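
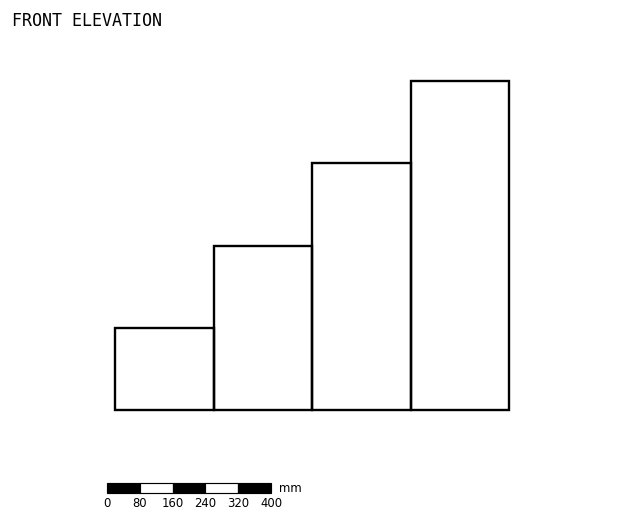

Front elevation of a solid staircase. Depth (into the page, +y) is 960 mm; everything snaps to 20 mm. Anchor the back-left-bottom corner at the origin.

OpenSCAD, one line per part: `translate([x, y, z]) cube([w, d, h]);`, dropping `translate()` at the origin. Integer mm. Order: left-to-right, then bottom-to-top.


cube([240, 960, 200]);
translate([240, 0, 0]) cube([240, 960, 400]);
translate([480, 0, 0]) cube([240, 960, 600]);
translate([720, 0, 0]) cube([240, 960, 800]);


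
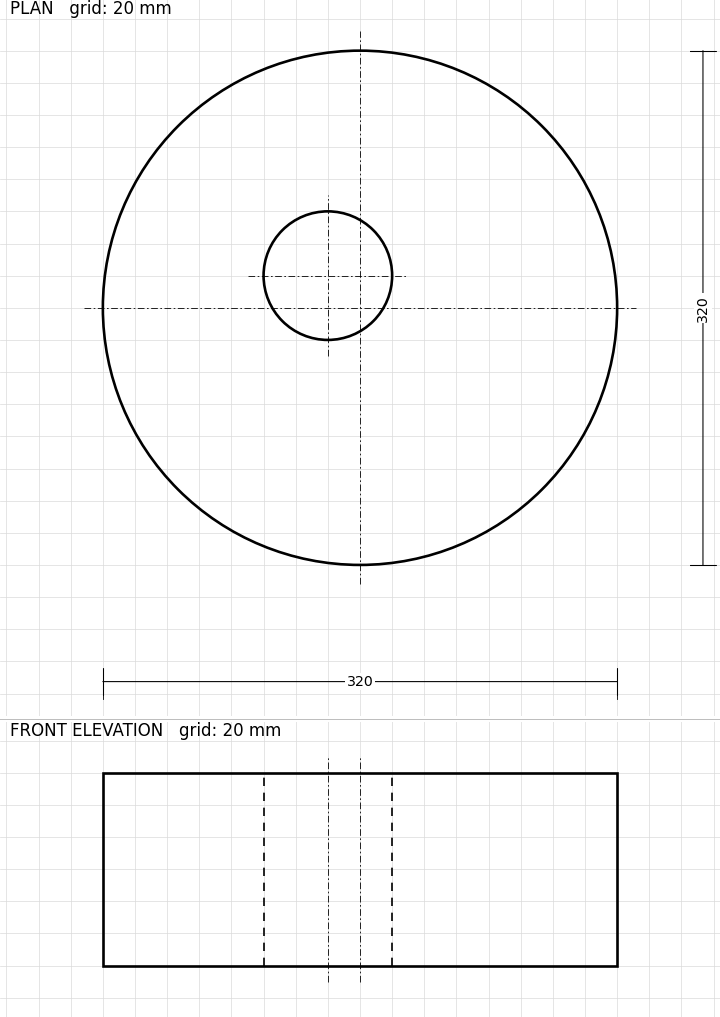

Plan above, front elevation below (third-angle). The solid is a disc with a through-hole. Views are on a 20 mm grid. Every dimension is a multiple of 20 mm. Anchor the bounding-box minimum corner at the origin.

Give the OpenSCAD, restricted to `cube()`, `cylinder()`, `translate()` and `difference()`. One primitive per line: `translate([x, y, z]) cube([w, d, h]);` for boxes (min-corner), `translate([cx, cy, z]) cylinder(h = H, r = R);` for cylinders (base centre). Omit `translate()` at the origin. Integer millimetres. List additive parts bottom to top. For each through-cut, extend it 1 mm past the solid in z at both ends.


difference() {
  translate([160, 160, 0]) cylinder(h = 120, r = 160);
  translate([140, 180, -1]) cylinder(h = 122, r = 40);
}


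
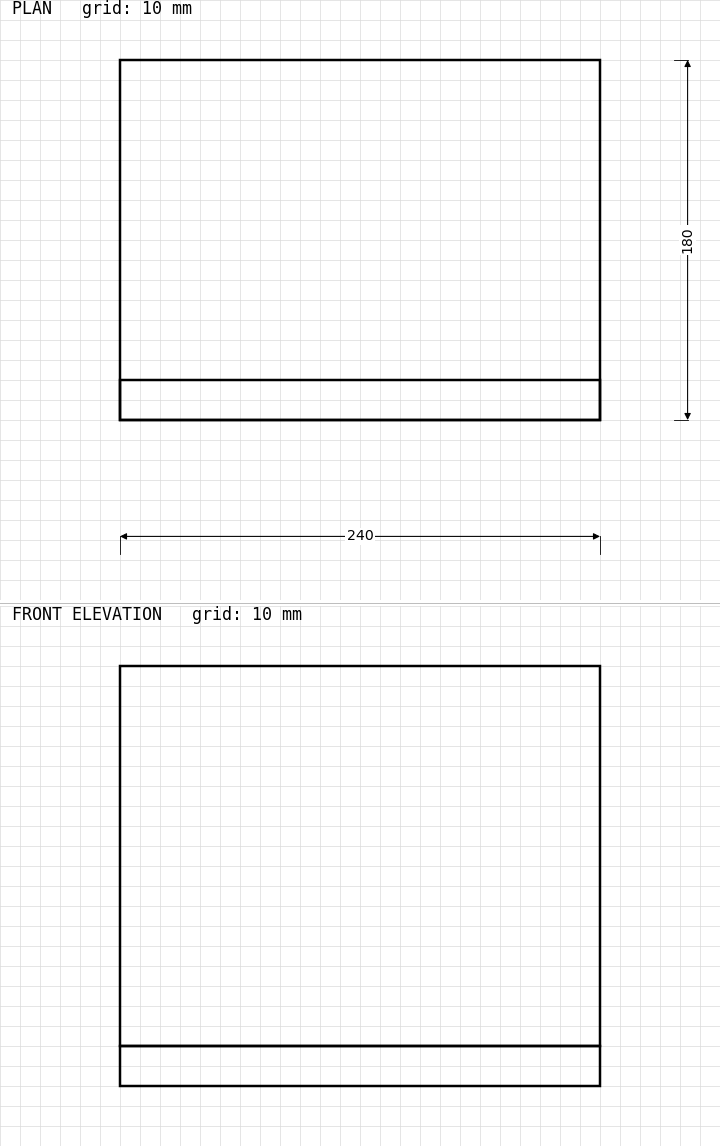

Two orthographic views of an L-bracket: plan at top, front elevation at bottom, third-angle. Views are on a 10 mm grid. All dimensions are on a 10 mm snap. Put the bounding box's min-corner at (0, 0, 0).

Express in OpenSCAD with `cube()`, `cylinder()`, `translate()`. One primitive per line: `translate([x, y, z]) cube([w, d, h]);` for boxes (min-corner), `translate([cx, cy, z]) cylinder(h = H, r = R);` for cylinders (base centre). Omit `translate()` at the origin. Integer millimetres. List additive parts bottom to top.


cube([240, 180, 20]);
translate([0, 0, 20]) cube([240, 20, 190]);


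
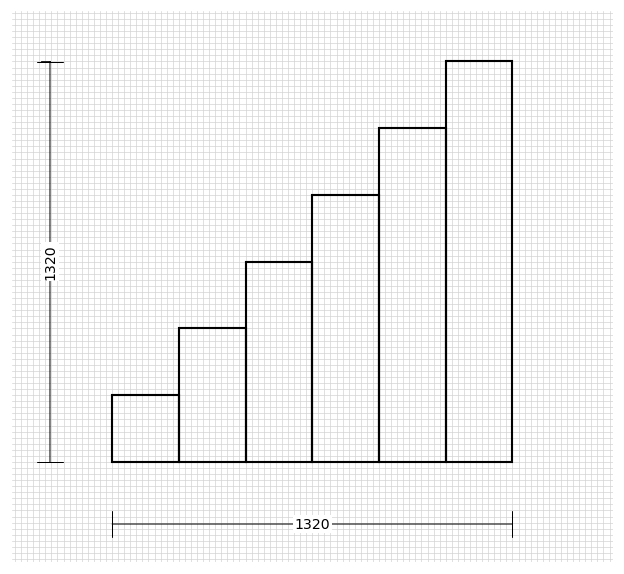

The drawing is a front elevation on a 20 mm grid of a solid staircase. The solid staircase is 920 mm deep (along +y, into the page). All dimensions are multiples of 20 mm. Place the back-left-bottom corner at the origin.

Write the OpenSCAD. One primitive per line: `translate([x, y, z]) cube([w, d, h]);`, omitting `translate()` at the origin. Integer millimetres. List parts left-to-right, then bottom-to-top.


cube([220, 920, 220]);
translate([220, 0, 0]) cube([220, 920, 440]);
translate([440, 0, 0]) cube([220, 920, 660]);
translate([660, 0, 0]) cube([220, 920, 880]);
translate([880, 0, 0]) cube([220, 920, 1100]);
translate([1100, 0, 0]) cube([220, 920, 1320]);


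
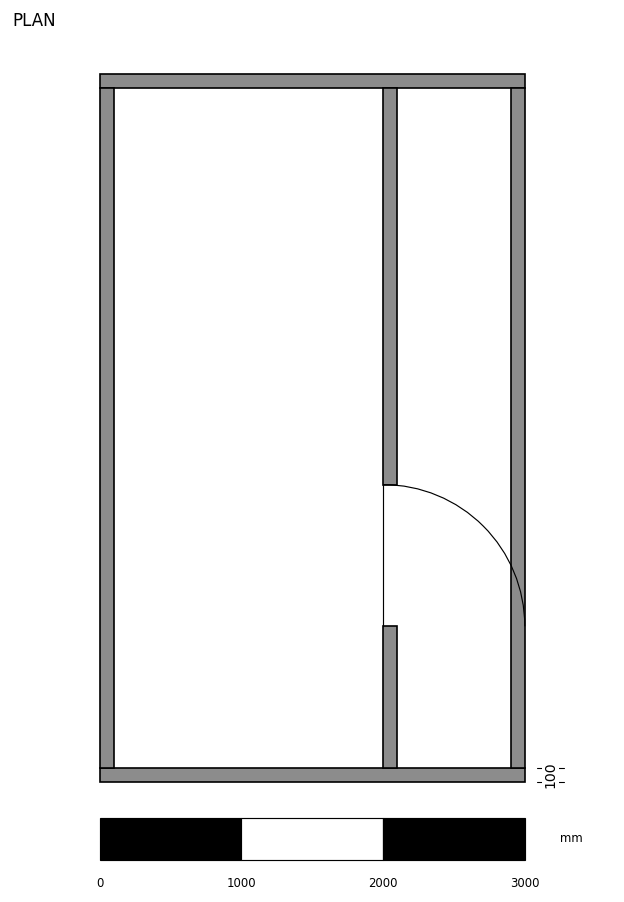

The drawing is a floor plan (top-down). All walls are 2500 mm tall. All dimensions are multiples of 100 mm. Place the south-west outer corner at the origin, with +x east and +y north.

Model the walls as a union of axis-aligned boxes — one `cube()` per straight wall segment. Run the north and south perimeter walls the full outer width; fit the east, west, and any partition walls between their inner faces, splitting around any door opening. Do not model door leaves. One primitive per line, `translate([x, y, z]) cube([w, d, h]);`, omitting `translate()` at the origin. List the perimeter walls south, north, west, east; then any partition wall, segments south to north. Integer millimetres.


cube([3000, 100, 2500]);
translate([0, 4900, 0]) cube([3000, 100, 2500]);
translate([0, 100, 0]) cube([100, 4800, 2500]);
translate([2900, 100, 0]) cube([100, 4800, 2500]);
translate([2000, 100, 0]) cube([100, 1000, 2500]);
translate([2000, 2100, 0]) cube([100, 2800, 2500]);


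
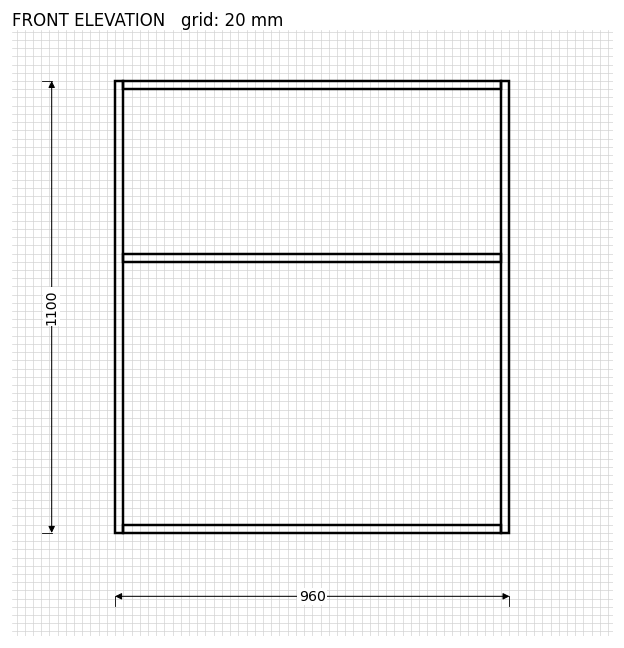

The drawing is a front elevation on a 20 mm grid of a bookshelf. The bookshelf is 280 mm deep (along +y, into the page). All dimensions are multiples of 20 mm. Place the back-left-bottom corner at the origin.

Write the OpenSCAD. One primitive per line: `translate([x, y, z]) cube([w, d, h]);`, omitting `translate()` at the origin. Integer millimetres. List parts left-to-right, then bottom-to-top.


cube([20, 280, 1100]);
translate([20, 0, 0]) cube([920, 280, 20]);
translate([20, 0, 660]) cube([920, 280, 20]);
translate([20, 0, 1080]) cube([920, 280, 20]);
translate([940, 0, 0]) cube([20, 280, 1100]);


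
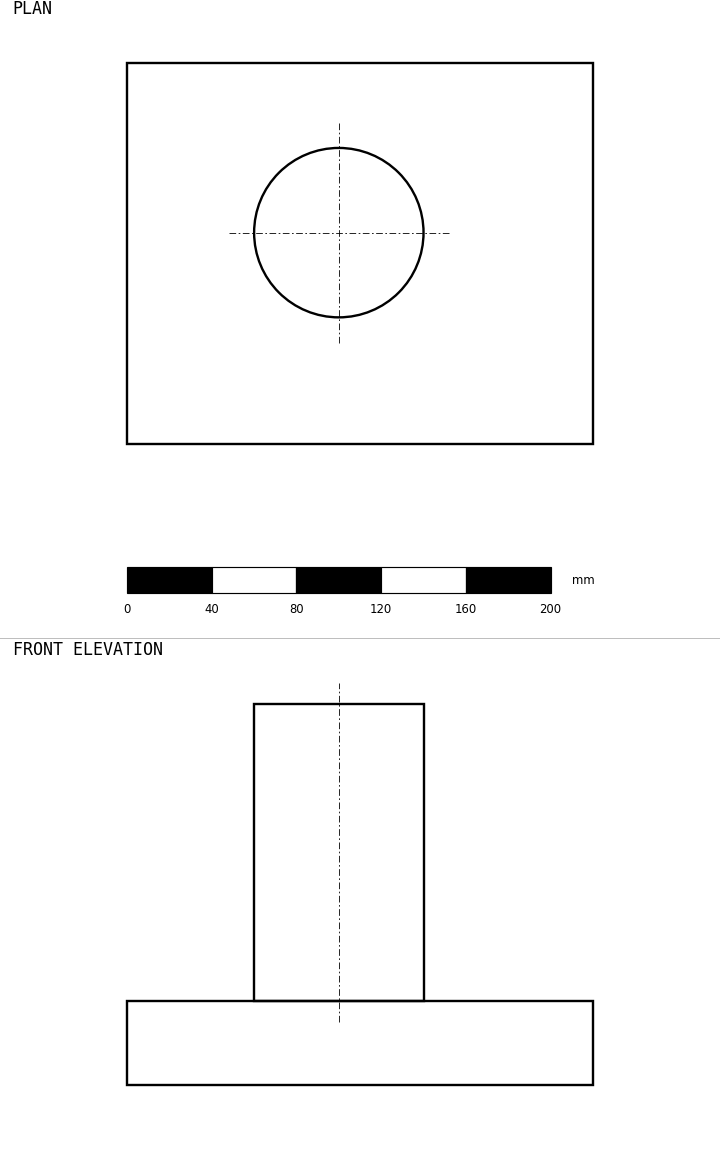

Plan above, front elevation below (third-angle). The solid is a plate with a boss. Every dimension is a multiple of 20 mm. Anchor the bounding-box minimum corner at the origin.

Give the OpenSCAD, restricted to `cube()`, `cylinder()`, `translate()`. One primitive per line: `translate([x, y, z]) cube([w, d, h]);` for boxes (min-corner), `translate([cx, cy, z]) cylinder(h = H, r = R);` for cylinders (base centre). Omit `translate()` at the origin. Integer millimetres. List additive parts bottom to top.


cube([220, 180, 40]);
translate([100, 100, 40]) cylinder(h = 140, r = 40);


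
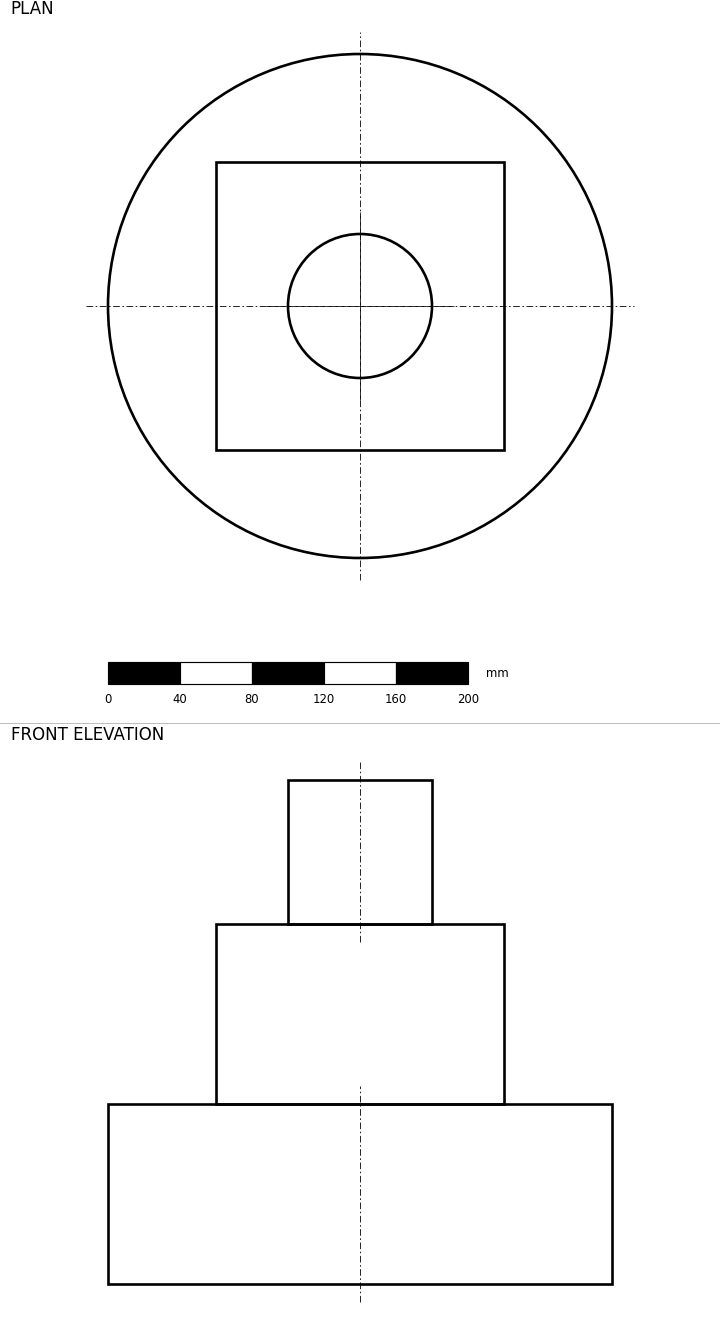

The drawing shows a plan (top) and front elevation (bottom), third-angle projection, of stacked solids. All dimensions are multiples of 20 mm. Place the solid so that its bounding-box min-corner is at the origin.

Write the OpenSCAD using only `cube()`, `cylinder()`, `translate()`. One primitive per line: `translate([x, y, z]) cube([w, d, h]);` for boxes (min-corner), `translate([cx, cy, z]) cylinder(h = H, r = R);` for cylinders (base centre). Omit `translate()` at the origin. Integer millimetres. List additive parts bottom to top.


translate([140, 140, 0]) cylinder(h = 100, r = 140);
translate([60, 60, 100]) cube([160, 160, 100]);
translate([140, 140, 200]) cylinder(h = 80, r = 40);


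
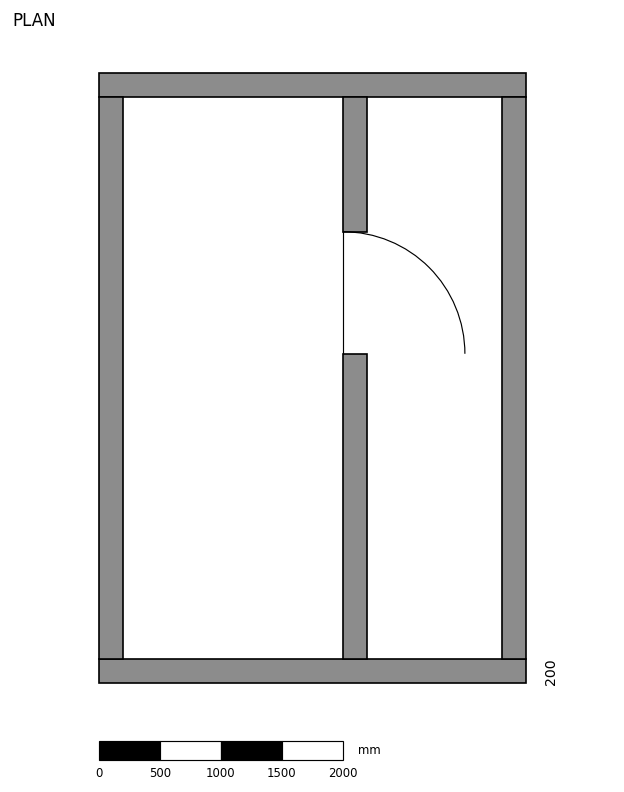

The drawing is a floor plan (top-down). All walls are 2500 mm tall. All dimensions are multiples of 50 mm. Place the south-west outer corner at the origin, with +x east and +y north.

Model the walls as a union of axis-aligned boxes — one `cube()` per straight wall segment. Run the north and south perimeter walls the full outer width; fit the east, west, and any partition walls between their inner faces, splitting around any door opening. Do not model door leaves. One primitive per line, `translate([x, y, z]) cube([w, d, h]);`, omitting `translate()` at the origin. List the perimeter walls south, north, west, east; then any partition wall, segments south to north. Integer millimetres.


cube([3500, 200, 2500]);
translate([0, 4800, 0]) cube([3500, 200, 2500]);
translate([0, 200, 0]) cube([200, 4600, 2500]);
translate([3300, 200, 0]) cube([200, 4600, 2500]);
translate([2000, 200, 0]) cube([200, 2500, 2500]);
translate([2000, 3700, 0]) cube([200, 1100, 2500]);


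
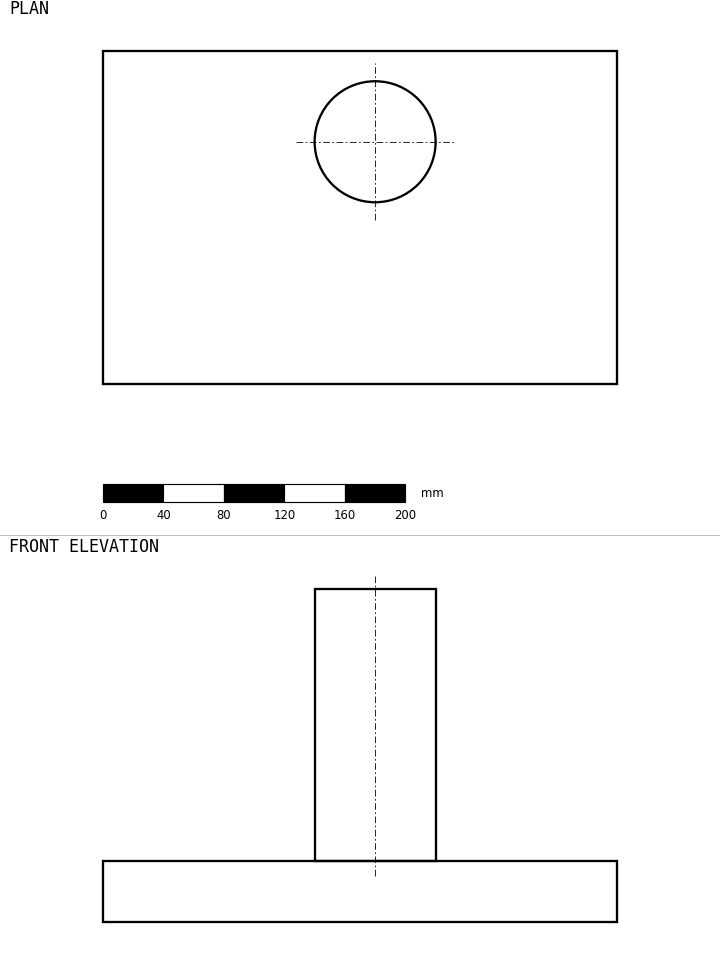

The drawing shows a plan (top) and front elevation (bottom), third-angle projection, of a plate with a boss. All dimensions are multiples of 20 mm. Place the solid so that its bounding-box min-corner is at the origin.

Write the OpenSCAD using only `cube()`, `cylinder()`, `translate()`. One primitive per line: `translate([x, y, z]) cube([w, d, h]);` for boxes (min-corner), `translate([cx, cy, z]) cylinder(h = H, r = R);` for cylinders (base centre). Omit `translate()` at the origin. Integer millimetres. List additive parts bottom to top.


cube([340, 220, 40]);
translate([180, 160, 40]) cylinder(h = 180, r = 40);


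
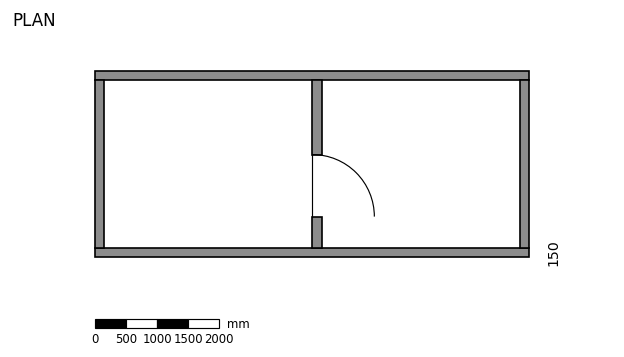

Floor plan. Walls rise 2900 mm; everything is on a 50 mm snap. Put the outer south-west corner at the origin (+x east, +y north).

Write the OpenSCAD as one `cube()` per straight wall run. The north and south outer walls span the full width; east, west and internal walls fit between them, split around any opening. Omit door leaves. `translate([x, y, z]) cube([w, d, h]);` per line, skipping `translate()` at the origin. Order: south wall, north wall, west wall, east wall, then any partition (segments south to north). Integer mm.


cube([7000, 150, 2900]);
translate([0, 2850, 0]) cube([7000, 150, 2900]);
translate([0, 150, 0]) cube([150, 2700, 2900]);
translate([6850, 150, 0]) cube([150, 2700, 2900]);
translate([3500, 150, 0]) cube([150, 500, 2900]);
translate([3500, 1650, 0]) cube([150, 1200, 2900]);


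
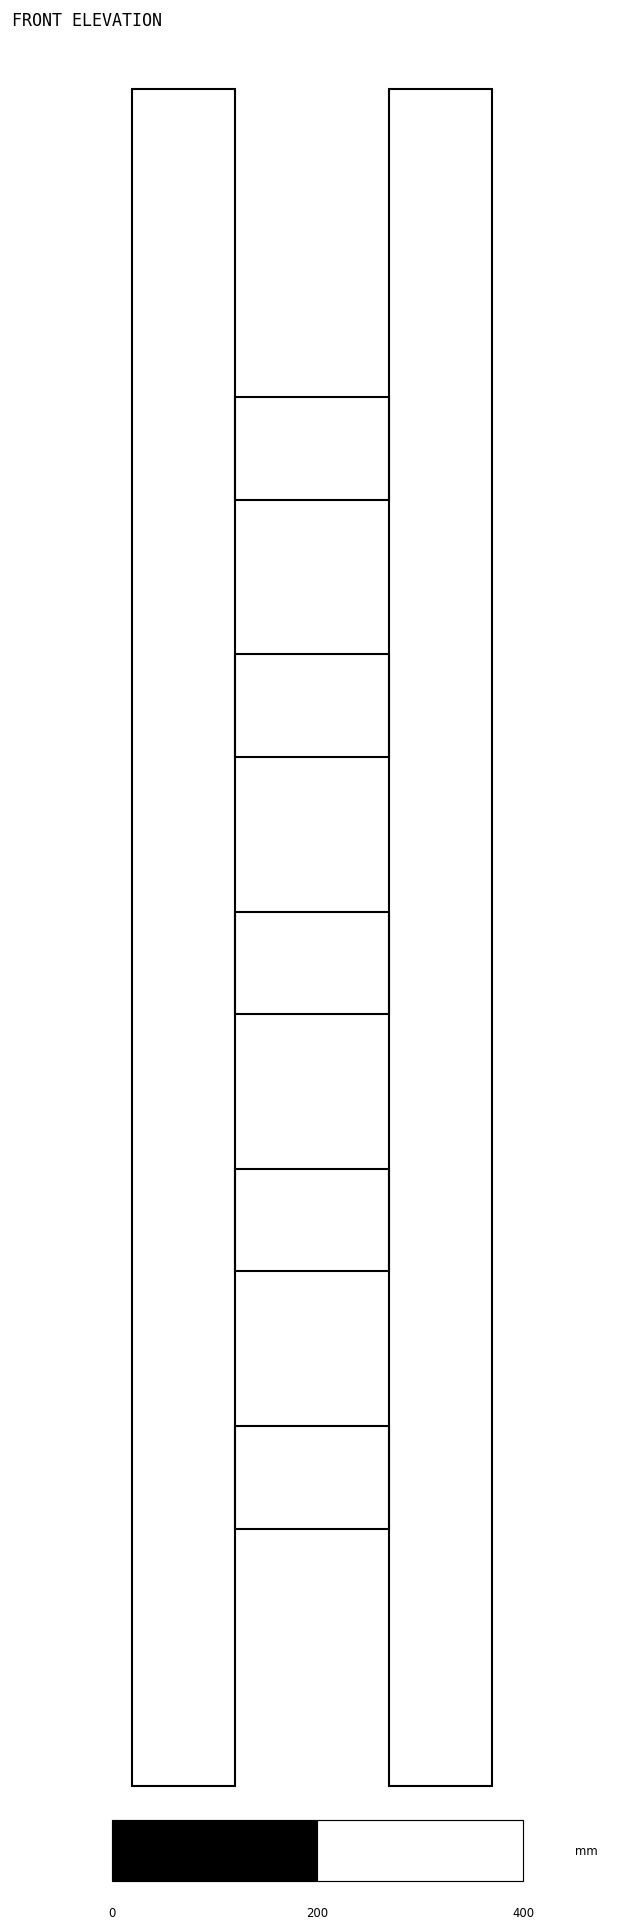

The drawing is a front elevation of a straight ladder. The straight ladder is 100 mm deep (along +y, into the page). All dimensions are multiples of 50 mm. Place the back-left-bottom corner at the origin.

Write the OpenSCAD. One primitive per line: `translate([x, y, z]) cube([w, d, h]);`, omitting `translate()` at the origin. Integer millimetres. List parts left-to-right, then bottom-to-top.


cube([100, 100, 1650]);
translate([100, 0, 250]) cube([150, 100, 100]);
translate([100, 0, 500]) cube([150, 100, 100]);
translate([100, 0, 750]) cube([150, 100, 100]);
translate([100, 0, 1000]) cube([150, 100, 100]);
translate([100, 0, 1250]) cube([150, 100, 100]);
translate([250, 0, 0]) cube([100, 100, 1650]);


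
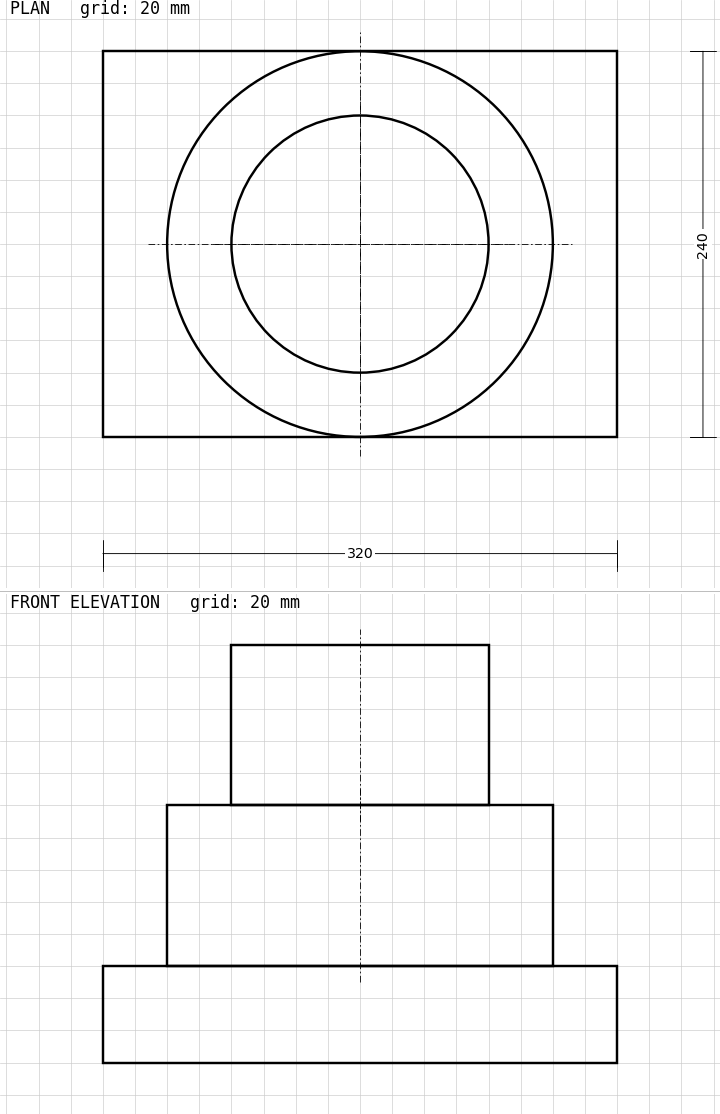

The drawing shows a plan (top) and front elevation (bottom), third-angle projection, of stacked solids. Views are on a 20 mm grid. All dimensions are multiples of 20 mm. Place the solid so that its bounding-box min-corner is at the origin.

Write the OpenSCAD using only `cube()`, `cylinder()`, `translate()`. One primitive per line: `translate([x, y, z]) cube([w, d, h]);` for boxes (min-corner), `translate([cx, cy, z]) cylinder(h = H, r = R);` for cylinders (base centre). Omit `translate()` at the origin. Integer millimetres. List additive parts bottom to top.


cube([320, 240, 60]);
translate([160, 120, 60]) cylinder(h = 100, r = 120);
translate([160, 120, 160]) cylinder(h = 100, r = 80);


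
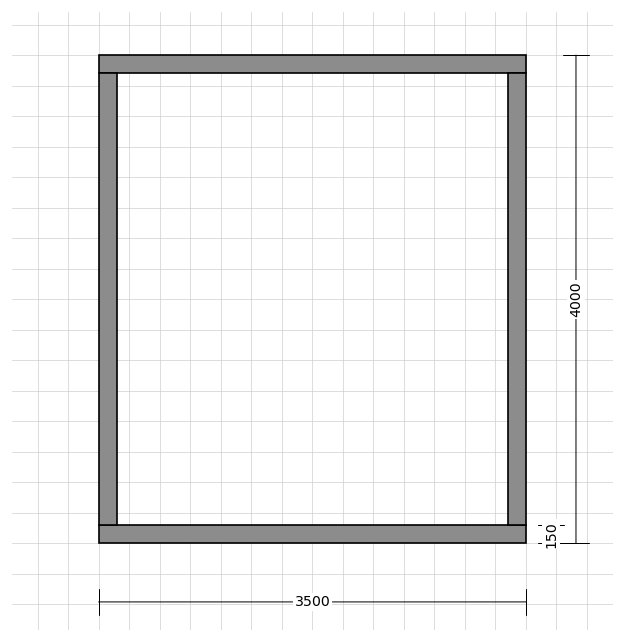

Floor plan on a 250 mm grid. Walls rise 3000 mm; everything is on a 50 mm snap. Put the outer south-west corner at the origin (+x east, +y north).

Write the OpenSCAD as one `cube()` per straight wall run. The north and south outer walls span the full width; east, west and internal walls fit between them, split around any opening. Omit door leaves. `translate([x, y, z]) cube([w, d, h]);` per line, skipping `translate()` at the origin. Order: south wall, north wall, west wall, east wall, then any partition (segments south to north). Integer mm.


cube([3500, 150, 3000]);
translate([0, 3850, 0]) cube([3500, 150, 3000]);
translate([0, 150, 0]) cube([150, 3700, 3000]);
translate([3350, 150, 0]) cube([150, 3700, 3000]);


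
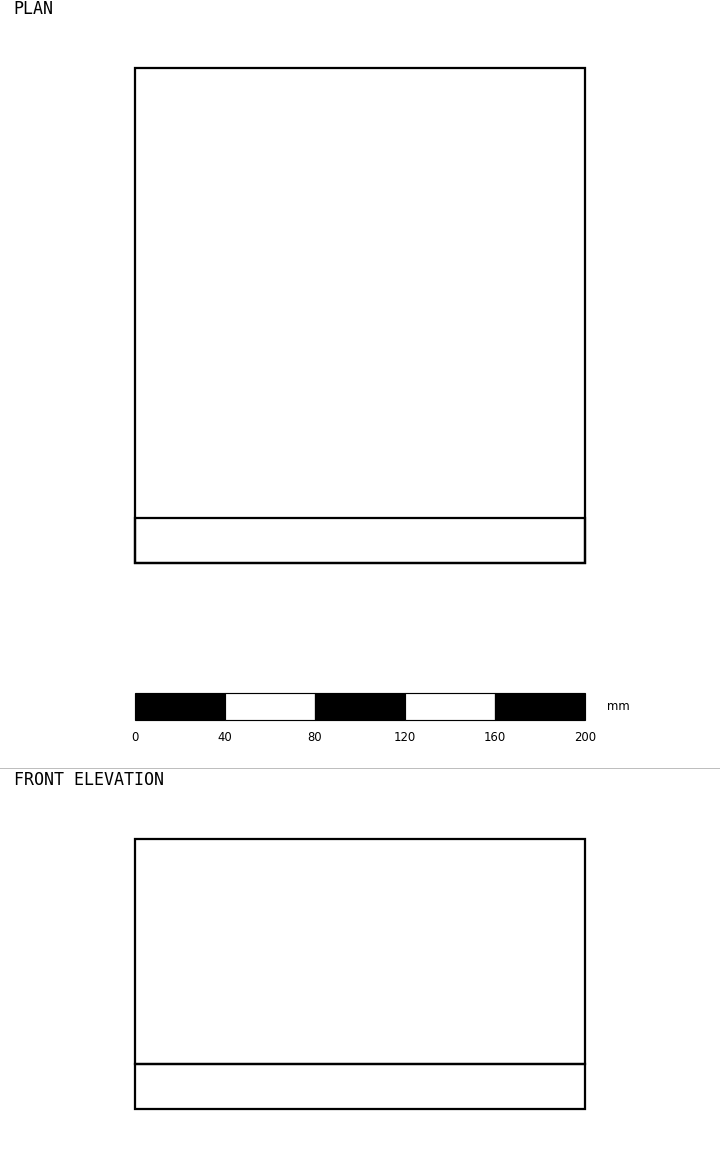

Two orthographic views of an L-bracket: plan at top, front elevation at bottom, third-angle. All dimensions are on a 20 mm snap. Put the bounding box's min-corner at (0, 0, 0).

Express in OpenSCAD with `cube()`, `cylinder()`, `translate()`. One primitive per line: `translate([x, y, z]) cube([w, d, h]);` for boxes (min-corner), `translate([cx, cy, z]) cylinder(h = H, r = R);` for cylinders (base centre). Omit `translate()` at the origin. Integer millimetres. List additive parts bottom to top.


cube([200, 220, 20]);
translate([0, 0, 20]) cube([200, 20, 100]);


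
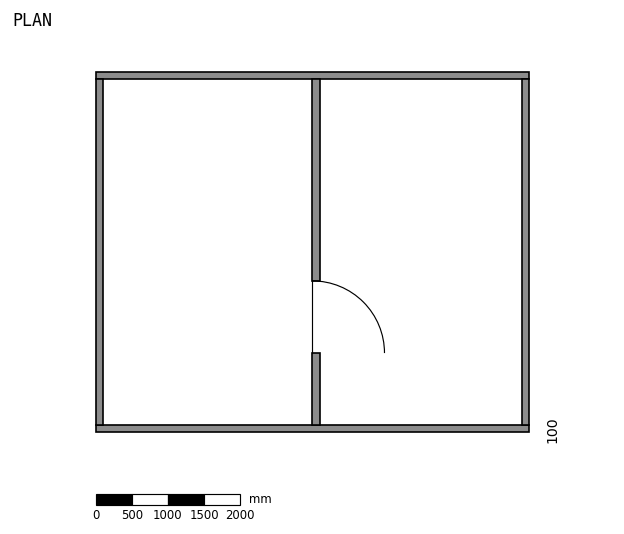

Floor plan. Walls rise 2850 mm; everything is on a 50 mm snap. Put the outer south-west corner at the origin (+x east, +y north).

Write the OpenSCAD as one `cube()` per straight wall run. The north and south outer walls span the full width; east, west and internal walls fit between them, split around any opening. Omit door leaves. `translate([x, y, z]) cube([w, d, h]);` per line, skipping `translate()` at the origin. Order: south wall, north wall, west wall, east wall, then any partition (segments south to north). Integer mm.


cube([6000, 100, 2850]);
translate([0, 4900, 0]) cube([6000, 100, 2850]);
translate([0, 100, 0]) cube([100, 4800, 2850]);
translate([5900, 100, 0]) cube([100, 4800, 2850]);
translate([3000, 100, 0]) cube([100, 1000, 2850]);
translate([3000, 2100, 0]) cube([100, 2800, 2850]);


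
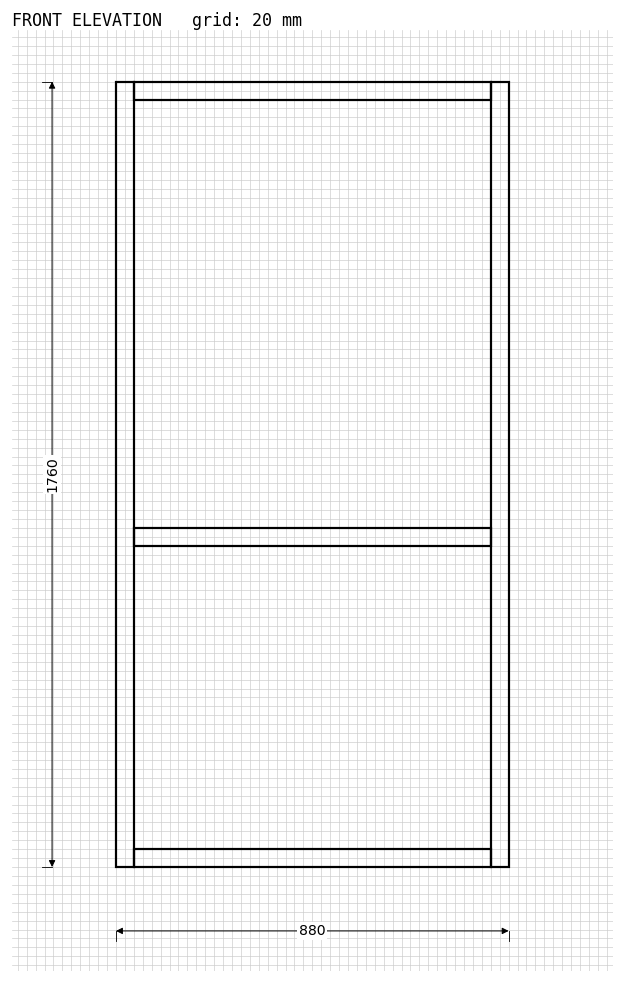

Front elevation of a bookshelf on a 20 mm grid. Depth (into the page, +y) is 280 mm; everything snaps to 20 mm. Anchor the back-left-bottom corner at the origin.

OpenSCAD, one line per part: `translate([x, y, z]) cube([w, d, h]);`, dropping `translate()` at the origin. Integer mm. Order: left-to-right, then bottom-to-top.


cube([40, 280, 1760]);
translate([40, 0, 0]) cube([800, 280, 40]);
translate([40, 0, 720]) cube([800, 280, 40]);
translate([40, 0, 1720]) cube([800, 280, 40]);
translate([840, 0, 0]) cube([40, 280, 1760]);


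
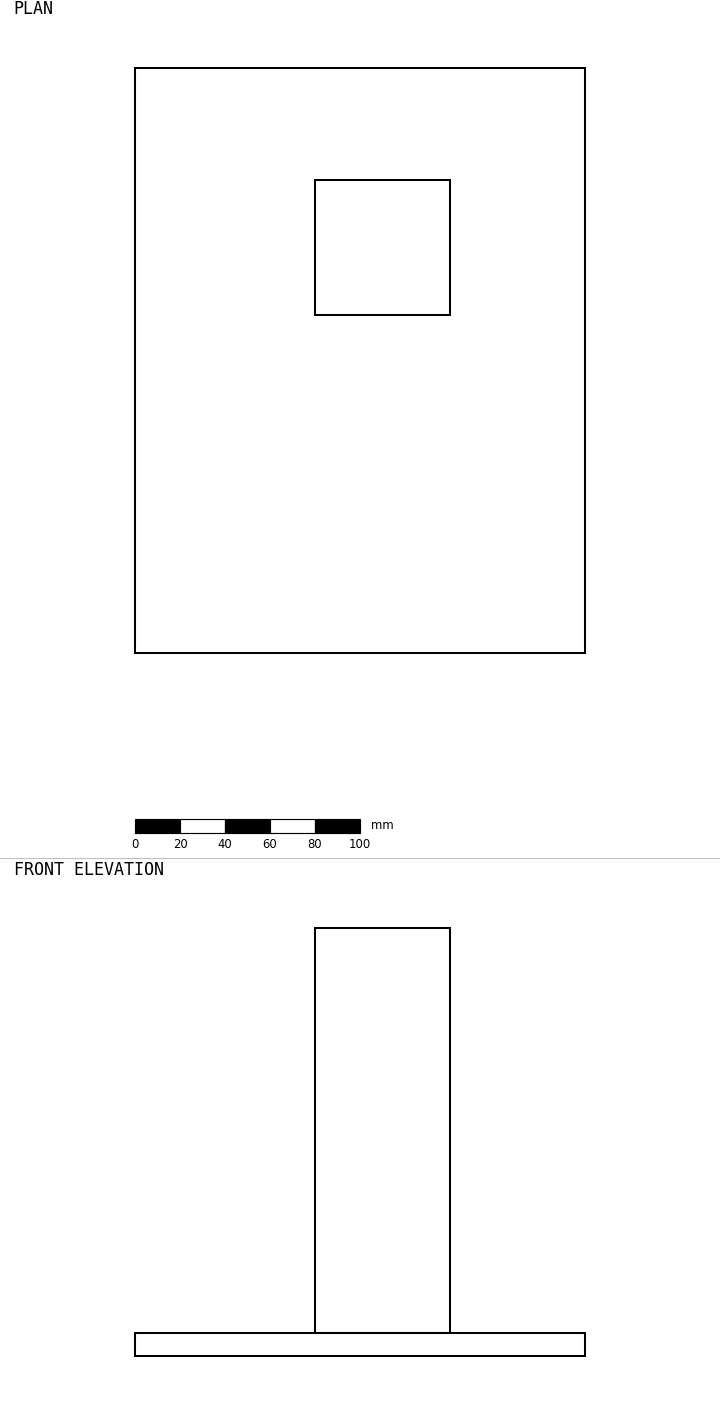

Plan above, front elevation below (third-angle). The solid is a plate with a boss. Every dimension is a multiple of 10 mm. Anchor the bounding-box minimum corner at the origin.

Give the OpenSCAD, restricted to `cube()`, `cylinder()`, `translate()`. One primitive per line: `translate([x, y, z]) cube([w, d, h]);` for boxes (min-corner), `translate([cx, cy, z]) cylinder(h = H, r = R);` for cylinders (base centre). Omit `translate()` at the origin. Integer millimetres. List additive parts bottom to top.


cube([200, 260, 10]);
translate([80, 150, 10]) cube([60, 60, 180]);


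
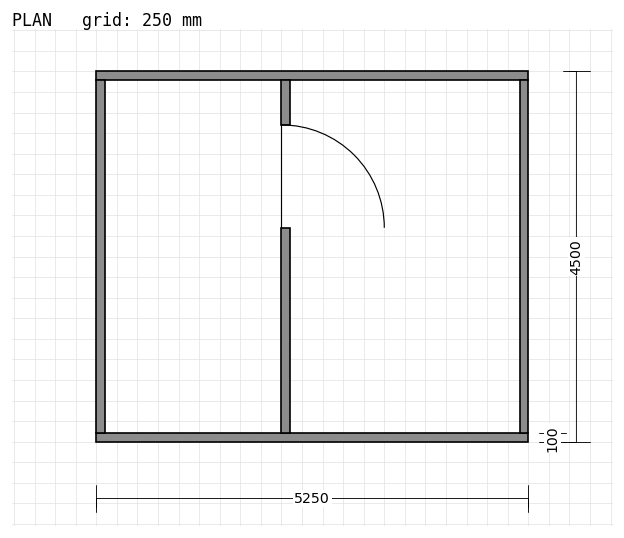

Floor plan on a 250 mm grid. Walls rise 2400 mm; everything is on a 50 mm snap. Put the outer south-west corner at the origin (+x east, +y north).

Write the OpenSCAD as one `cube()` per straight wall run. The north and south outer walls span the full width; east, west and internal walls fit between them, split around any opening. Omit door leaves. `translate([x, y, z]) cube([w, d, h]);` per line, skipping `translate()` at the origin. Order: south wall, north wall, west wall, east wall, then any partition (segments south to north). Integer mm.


cube([5250, 100, 2400]);
translate([0, 4400, 0]) cube([5250, 100, 2400]);
translate([0, 100, 0]) cube([100, 4300, 2400]);
translate([5150, 100, 0]) cube([100, 4300, 2400]);
translate([2250, 100, 0]) cube([100, 2500, 2400]);
translate([2250, 3850, 0]) cube([100, 550, 2400]);


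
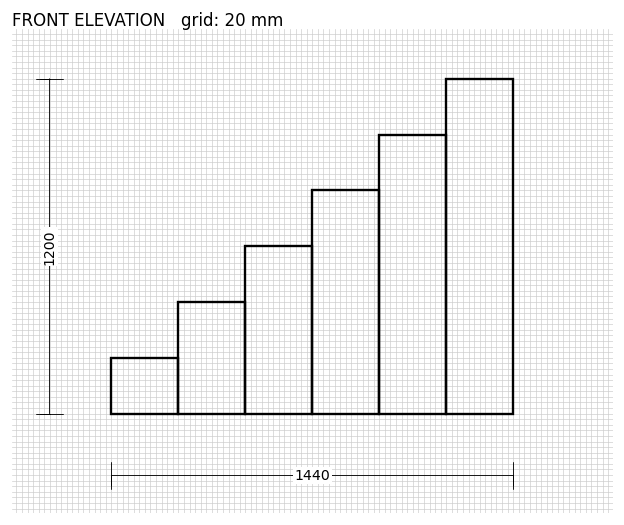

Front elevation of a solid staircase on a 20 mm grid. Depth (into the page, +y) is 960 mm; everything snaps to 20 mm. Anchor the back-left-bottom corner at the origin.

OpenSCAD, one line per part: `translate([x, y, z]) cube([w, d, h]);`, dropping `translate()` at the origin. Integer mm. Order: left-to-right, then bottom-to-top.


cube([240, 960, 200]);
translate([240, 0, 0]) cube([240, 960, 400]);
translate([480, 0, 0]) cube([240, 960, 600]);
translate([720, 0, 0]) cube([240, 960, 800]);
translate([960, 0, 0]) cube([240, 960, 1000]);
translate([1200, 0, 0]) cube([240, 960, 1200]);


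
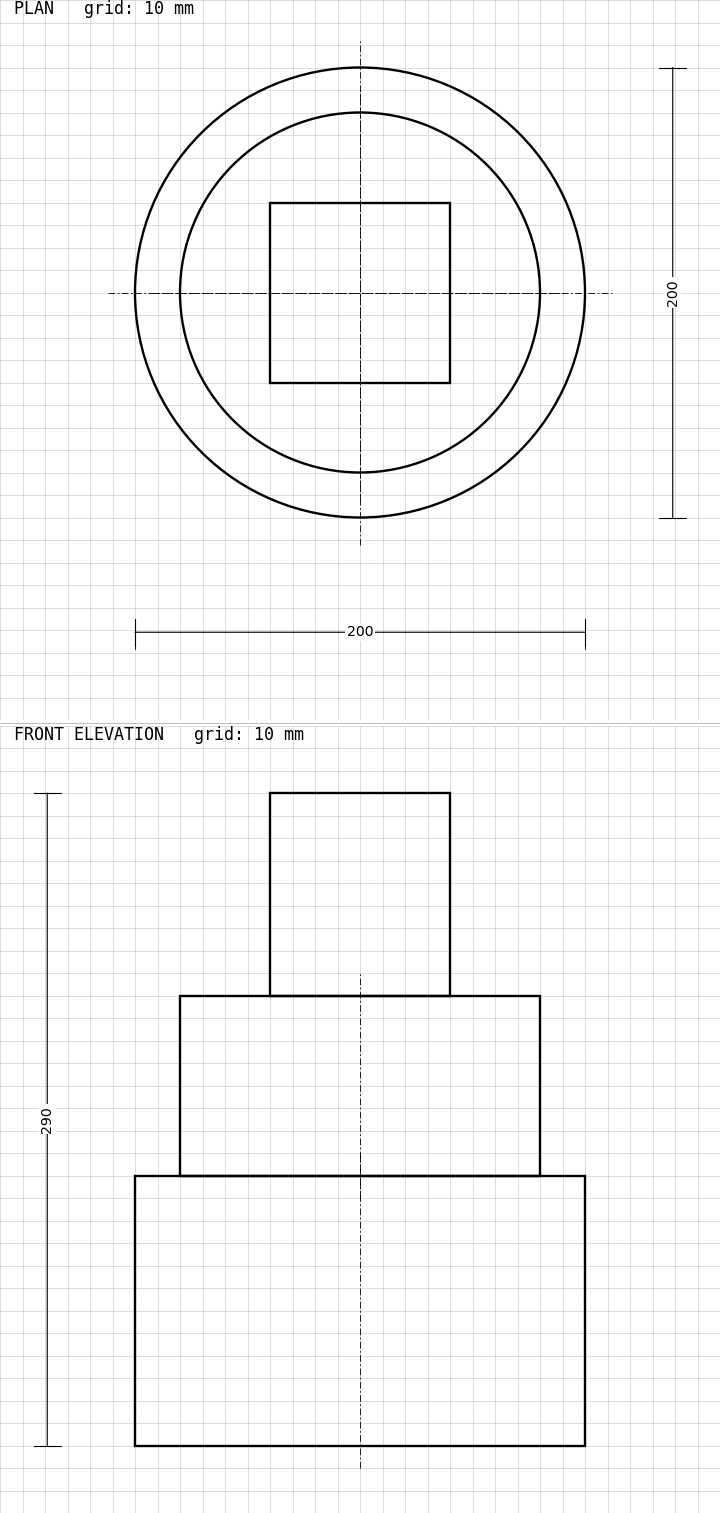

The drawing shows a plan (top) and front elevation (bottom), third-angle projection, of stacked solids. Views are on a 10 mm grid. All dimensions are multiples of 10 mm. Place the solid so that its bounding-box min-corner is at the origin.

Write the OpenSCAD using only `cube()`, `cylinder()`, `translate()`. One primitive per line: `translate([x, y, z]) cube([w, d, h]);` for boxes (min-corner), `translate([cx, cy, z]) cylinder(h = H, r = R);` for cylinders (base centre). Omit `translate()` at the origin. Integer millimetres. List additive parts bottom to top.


translate([100, 100, 0]) cylinder(h = 120, r = 100);
translate([100, 100, 120]) cylinder(h = 80, r = 80);
translate([60, 60, 200]) cube([80, 80, 90]);


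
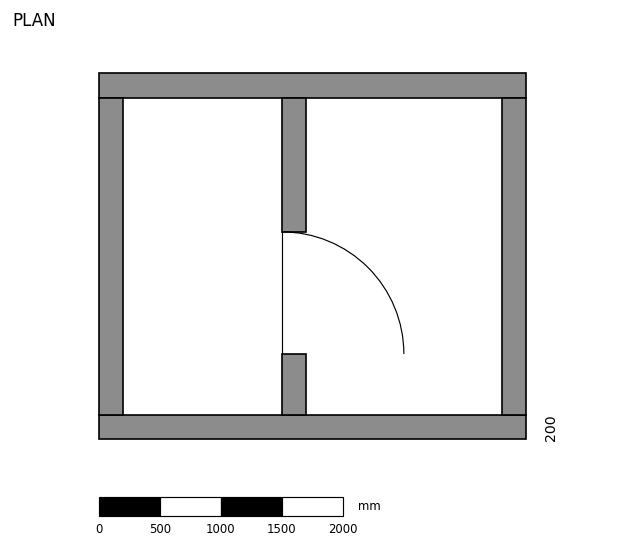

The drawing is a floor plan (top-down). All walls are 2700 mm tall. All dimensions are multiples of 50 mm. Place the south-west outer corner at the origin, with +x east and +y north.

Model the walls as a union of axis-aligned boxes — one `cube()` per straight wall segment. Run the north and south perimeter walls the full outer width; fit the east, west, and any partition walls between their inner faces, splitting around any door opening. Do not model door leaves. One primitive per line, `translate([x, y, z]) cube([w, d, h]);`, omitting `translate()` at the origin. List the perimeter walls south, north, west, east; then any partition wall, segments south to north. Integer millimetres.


cube([3500, 200, 2700]);
translate([0, 2800, 0]) cube([3500, 200, 2700]);
translate([0, 200, 0]) cube([200, 2600, 2700]);
translate([3300, 200, 0]) cube([200, 2600, 2700]);
translate([1500, 200, 0]) cube([200, 500, 2700]);
translate([1500, 1700, 0]) cube([200, 1100, 2700]);


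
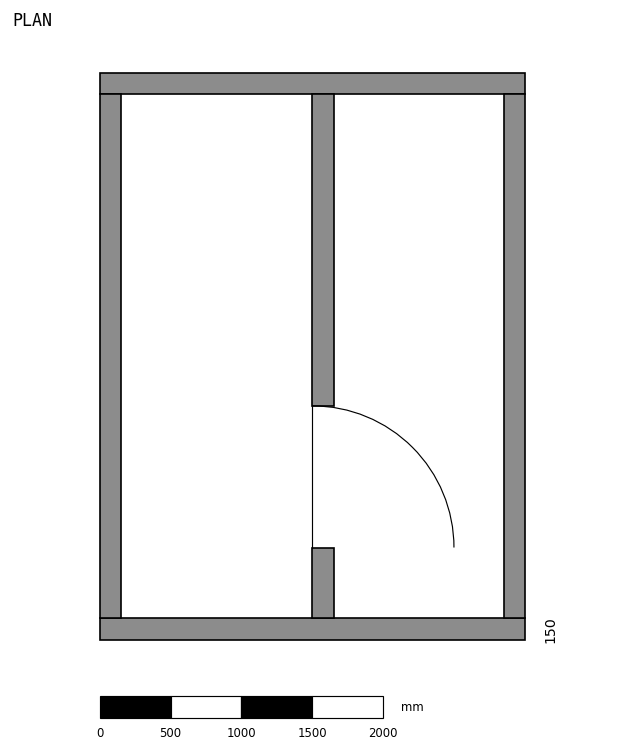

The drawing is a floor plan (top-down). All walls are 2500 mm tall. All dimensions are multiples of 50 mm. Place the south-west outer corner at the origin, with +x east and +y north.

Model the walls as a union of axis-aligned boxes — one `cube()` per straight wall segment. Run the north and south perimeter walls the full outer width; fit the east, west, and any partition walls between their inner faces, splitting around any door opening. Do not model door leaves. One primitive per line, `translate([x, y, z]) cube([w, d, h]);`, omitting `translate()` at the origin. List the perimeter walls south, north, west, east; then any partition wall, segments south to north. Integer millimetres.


cube([3000, 150, 2500]);
translate([0, 3850, 0]) cube([3000, 150, 2500]);
translate([0, 150, 0]) cube([150, 3700, 2500]);
translate([2850, 150, 0]) cube([150, 3700, 2500]);
translate([1500, 150, 0]) cube([150, 500, 2500]);
translate([1500, 1650, 0]) cube([150, 2200, 2500]);


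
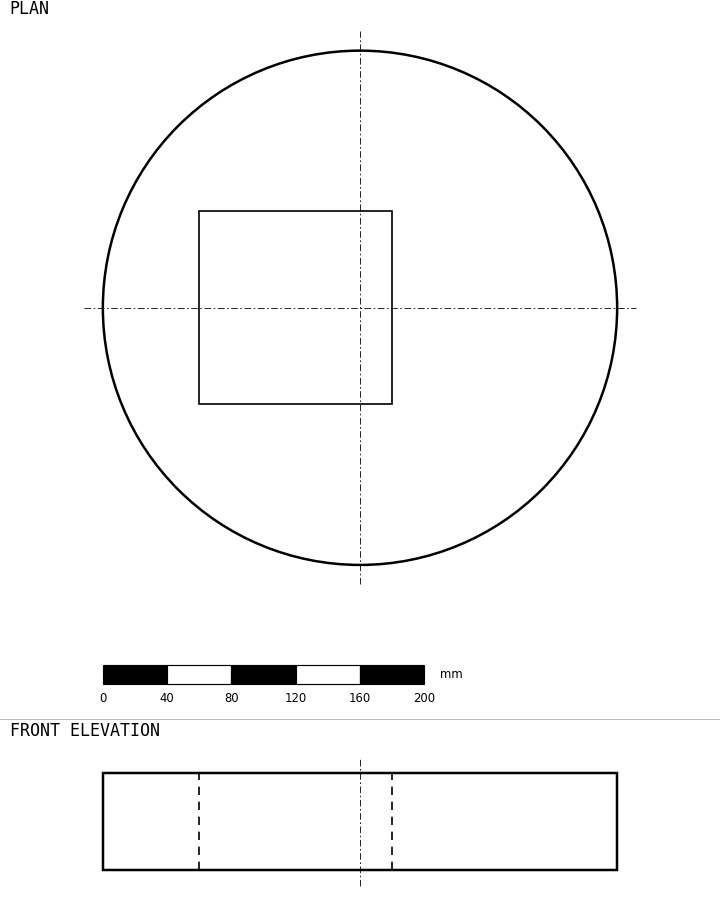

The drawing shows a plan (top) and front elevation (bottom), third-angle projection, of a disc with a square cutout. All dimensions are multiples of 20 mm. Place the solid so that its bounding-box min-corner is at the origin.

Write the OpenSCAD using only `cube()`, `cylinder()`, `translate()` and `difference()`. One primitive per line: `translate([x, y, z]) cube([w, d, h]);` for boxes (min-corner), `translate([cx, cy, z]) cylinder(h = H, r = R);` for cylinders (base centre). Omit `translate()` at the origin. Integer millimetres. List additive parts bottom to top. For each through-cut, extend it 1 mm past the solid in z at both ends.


difference() {
  translate([160, 160, 0]) cylinder(h = 60, r = 160);
  translate([60, 100, -1]) cube([120, 120, 62]);
}


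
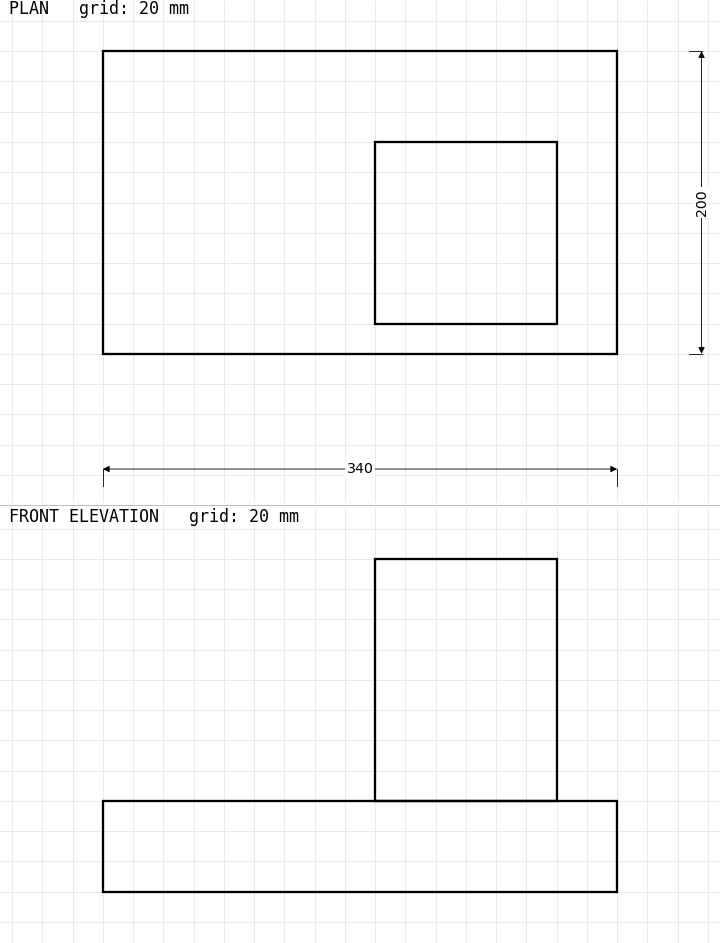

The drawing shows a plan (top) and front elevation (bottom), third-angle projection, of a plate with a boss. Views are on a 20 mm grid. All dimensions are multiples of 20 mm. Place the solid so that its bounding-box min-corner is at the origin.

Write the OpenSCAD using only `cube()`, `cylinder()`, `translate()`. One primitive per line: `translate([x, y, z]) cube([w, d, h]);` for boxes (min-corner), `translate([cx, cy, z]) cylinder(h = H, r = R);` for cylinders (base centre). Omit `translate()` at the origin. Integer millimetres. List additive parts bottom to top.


cube([340, 200, 60]);
translate([180, 20, 60]) cube([120, 120, 160]);


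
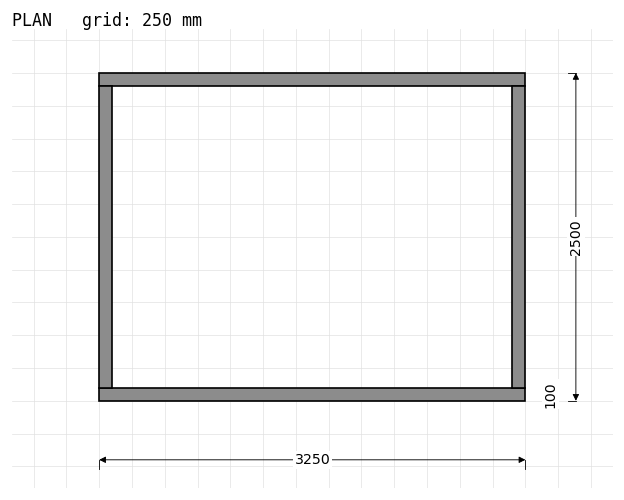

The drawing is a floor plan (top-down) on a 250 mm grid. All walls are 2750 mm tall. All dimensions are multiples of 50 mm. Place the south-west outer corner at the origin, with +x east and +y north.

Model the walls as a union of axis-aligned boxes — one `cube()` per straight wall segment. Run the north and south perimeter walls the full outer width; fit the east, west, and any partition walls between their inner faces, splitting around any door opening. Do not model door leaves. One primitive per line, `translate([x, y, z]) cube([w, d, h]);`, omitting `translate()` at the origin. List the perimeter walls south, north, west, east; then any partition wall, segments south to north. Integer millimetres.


cube([3250, 100, 2750]);
translate([0, 2400, 0]) cube([3250, 100, 2750]);
translate([0, 100, 0]) cube([100, 2300, 2750]);
translate([3150, 100, 0]) cube([100, 2300, 2750]);


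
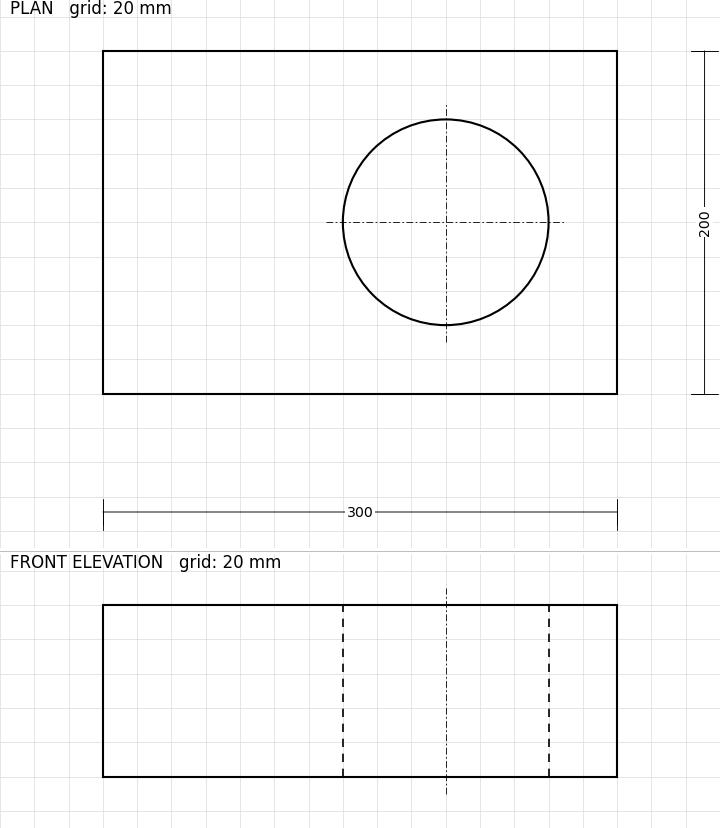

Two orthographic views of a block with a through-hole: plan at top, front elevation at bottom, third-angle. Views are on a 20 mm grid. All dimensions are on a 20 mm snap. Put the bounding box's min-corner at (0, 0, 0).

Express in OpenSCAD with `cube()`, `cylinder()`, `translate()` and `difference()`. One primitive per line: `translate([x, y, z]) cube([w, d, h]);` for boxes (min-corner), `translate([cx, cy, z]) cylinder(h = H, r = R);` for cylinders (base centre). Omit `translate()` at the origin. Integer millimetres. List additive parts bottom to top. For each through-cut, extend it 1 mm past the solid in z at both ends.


difference() {
  cube([300, 200, 100]);
  translate([200, 100, -1]) cylinder(h = 102, r = 60);
}


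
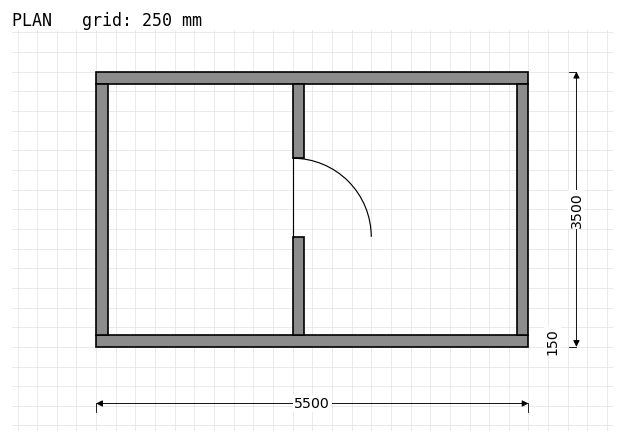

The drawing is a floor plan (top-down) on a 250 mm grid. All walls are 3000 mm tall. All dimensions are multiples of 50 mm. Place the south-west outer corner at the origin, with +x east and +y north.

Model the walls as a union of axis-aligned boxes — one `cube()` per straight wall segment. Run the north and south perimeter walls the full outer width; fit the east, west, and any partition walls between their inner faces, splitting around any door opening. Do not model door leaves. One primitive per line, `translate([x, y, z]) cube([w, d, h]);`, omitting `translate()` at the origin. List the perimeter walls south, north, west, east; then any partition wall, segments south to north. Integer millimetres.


cube([5500, 150, 3000]);
translate([0, 3350, 0]) cube([5500, 150, 3000]);
translate([0, 150, 0]) cube([150, 3200, 3000]);
translate([5350, 150, 0]) cube([150, 3200, 3000]);
translate([2500, 150, 0]) cube([150, 1250, 3000]);
translate([2500, 2400, 0]) cube([150, 950, 3000]);


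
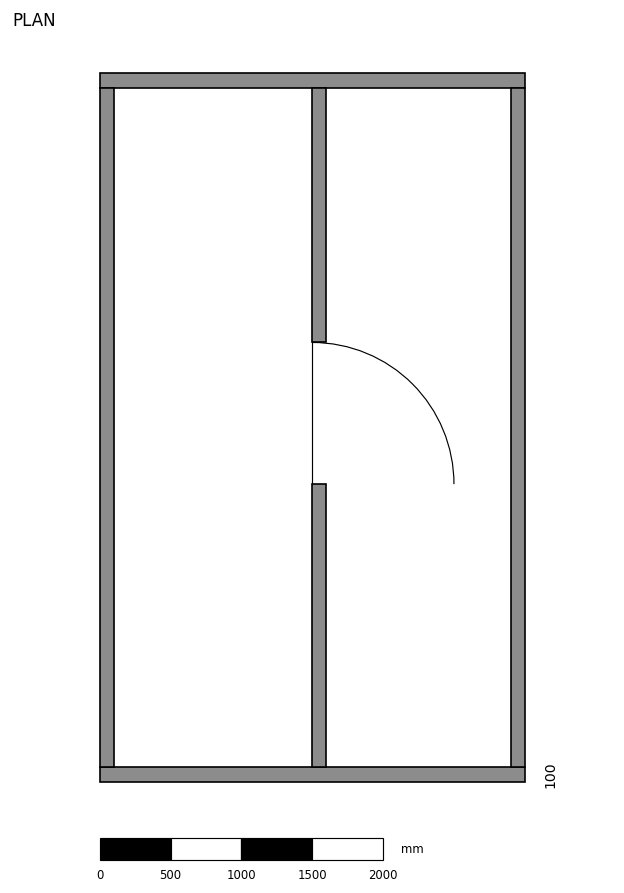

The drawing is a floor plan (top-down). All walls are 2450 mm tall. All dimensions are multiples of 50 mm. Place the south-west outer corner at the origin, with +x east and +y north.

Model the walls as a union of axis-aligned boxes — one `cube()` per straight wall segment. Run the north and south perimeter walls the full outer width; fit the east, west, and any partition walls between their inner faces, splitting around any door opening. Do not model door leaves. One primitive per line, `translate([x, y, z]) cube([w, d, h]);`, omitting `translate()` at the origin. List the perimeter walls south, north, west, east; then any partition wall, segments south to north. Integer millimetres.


cube([3000, 100, 2450]);
translate([0, 4900, 0]) cube([3000, 100, 2450]);
translate([0, 100, 0]) cube([100, 4800, 2450]);
translate([2900, 100, 0]) cube([100, 4800, 2450]);
translate([1500, 100, 0]) cube([100, 2000, 2450]);
translate([1500, 3100, 0]) cube([100, 1800, 2450]);


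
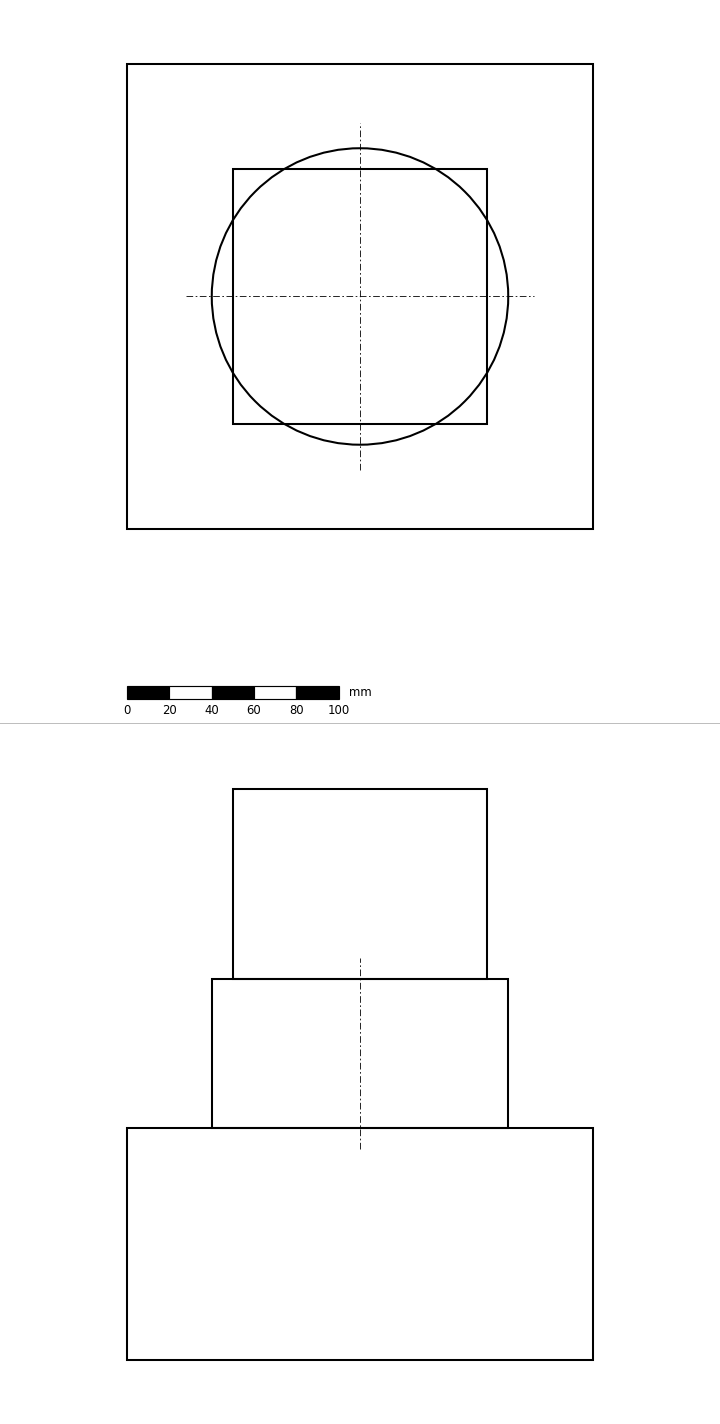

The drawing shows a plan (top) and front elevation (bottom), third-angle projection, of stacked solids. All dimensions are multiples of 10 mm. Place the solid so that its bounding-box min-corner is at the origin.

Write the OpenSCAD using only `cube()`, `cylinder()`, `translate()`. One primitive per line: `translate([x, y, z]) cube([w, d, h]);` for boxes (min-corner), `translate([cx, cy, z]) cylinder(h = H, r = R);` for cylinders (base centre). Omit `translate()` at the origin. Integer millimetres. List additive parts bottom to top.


cube([220, 220, 110]);
translate([110, 110, 110]) cylinder(h = 70, r = 70);
translate([50, 50, 180]) cube([120, 120, 90]);


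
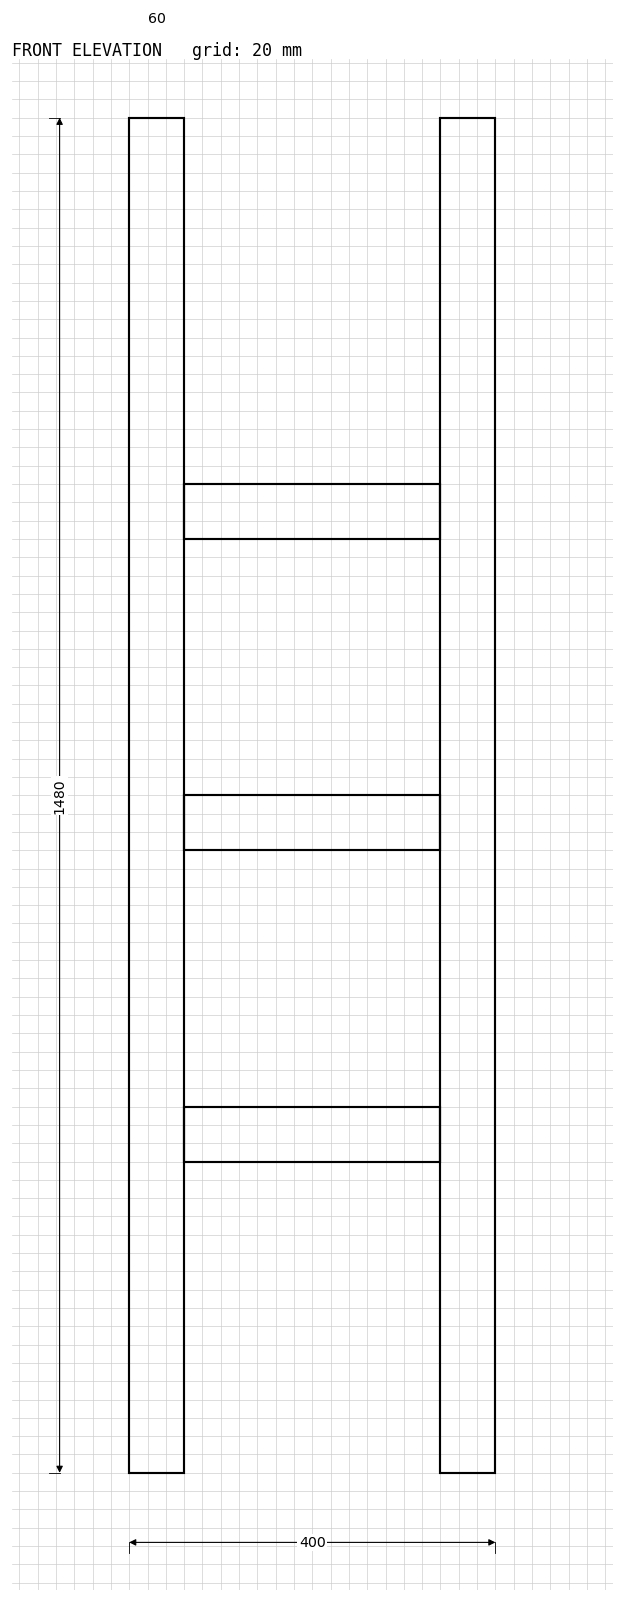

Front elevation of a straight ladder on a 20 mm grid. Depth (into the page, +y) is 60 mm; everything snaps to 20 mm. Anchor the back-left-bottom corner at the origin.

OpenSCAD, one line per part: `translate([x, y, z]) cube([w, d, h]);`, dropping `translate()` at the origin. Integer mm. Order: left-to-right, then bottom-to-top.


cube([60, 60, 1480]);
translate([60, 0, 340]) cube([280, 60, 60]);
translate([60, 0, 680]) cube([280, 60, 60]);
translate([60, 0, 1020]) cube([280, 60, 60]);
translate([340, 0, 0]) cube([60, 60, 1480]);


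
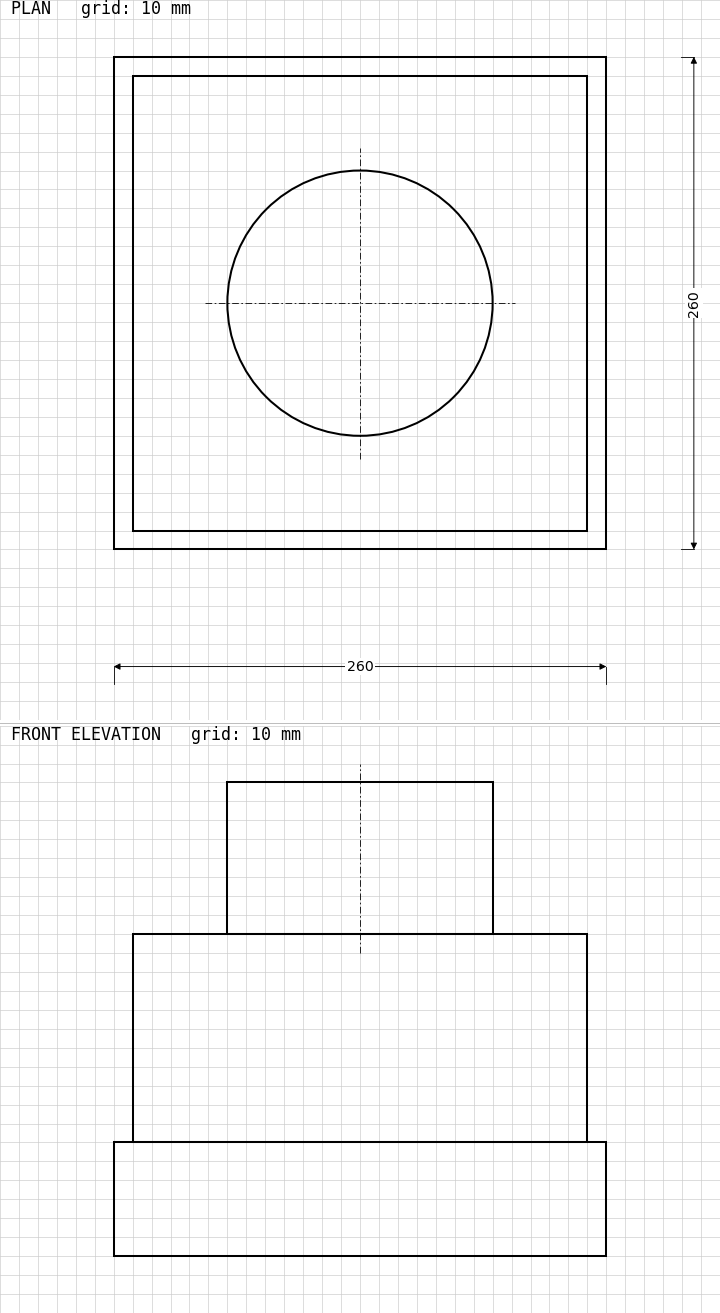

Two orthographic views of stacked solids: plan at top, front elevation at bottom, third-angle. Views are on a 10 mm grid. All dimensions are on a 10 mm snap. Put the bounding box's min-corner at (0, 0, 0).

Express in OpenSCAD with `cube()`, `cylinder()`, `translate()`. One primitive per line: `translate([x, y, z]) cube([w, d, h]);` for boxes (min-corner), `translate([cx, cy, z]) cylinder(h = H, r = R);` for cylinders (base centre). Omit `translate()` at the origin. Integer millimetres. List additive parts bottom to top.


cube([260, 260, 60]);
translate([10, 10, 60]) cube([240, 240, 110]);
translate([130, 130, 170]) cylinder(h = 80, r = 70);


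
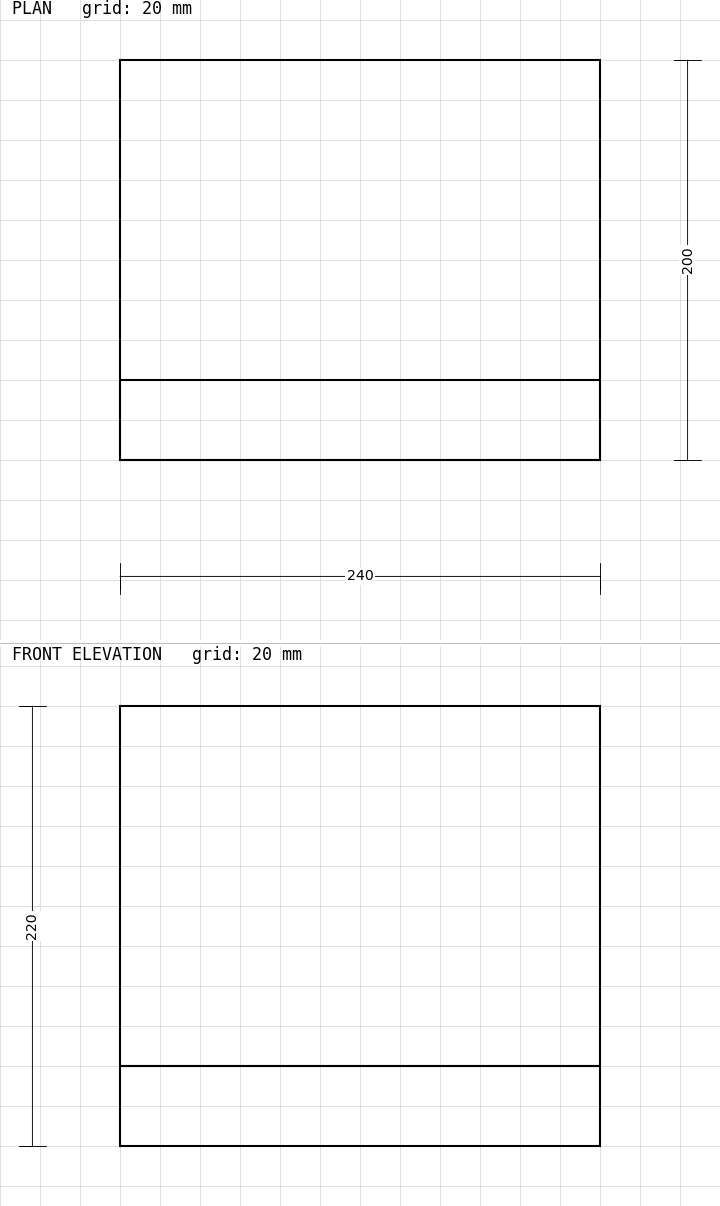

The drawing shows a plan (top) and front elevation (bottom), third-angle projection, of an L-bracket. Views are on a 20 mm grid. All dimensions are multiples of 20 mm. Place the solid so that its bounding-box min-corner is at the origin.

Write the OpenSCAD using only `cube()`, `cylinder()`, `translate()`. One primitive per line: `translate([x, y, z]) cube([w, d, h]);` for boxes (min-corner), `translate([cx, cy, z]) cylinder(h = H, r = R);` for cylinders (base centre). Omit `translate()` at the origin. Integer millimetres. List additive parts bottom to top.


cube([240, 200, 40]);
translate([0, 0, 40]) cube([240, 40, 180]);


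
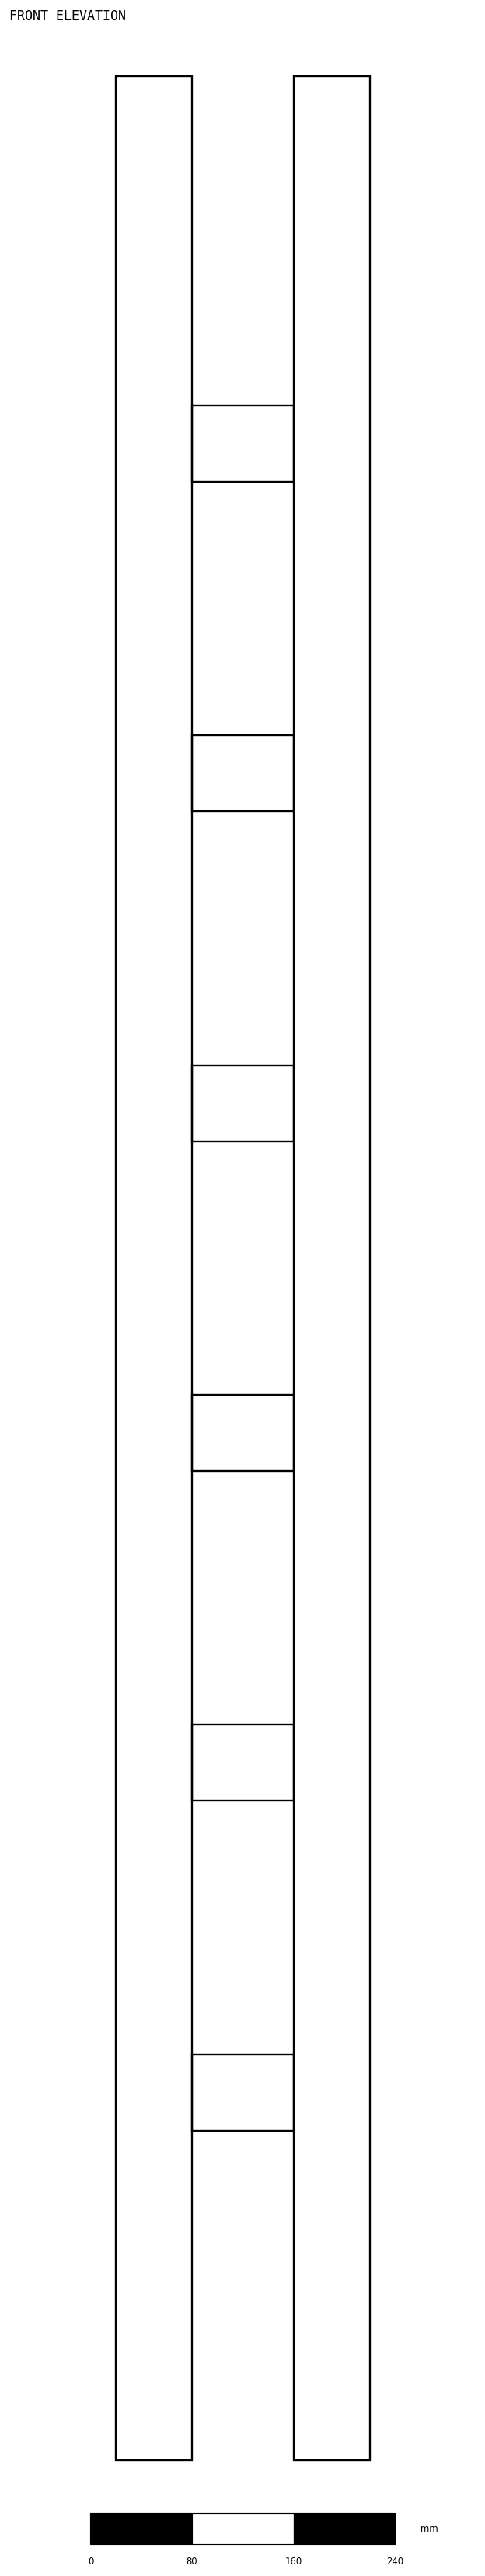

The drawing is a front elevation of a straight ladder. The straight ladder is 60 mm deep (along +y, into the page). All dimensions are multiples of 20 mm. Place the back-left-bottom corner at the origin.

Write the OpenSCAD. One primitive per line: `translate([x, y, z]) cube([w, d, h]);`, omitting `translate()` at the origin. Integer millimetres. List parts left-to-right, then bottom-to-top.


cube([60, 60, 1880]);
translate([60, 0, 260]) cube([80, 60, 60]);
translate([60, 0, 520]) cube([80, 60, 60]);
translate([60, 0, 780]) cube([80, 60, 60]);
translate([60, 0, 1040]) cube([80, 60, 60]);
translate([60, 0, 1300]) cube([80, 60, 60]);
translate([60, 0, 1560]) cube([80, 60, 60]);
translate([140, 0, 0]) cube([60, 60, 1880]);
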